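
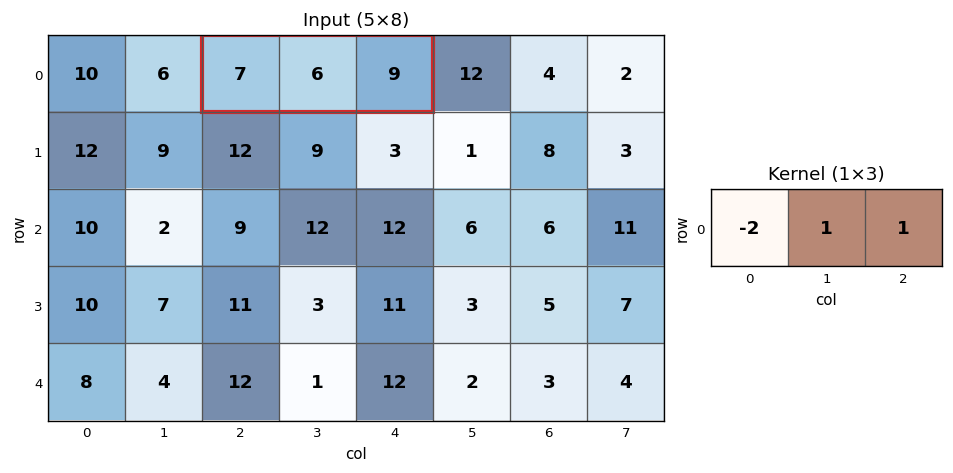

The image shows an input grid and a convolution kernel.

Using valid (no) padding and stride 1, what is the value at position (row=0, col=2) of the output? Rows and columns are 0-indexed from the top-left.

1

The receptive field on the input at this output position is [7 6 9]. Elementwise product with the kernel and sum: 7·-2 + 6·1 + 9·1.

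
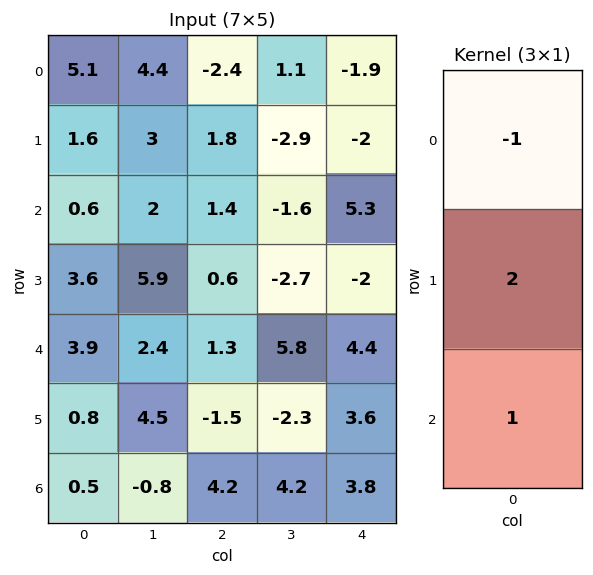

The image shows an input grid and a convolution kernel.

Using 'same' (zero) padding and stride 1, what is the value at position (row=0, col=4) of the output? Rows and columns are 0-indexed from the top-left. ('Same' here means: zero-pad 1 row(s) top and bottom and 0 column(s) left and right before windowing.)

The receptive field on the zero-padded input at this output position is [0 / -1.9 / -2]. Elementwise product with the kernel and sum: 0·-1 + -1.9·2 + -2·1.

-5.8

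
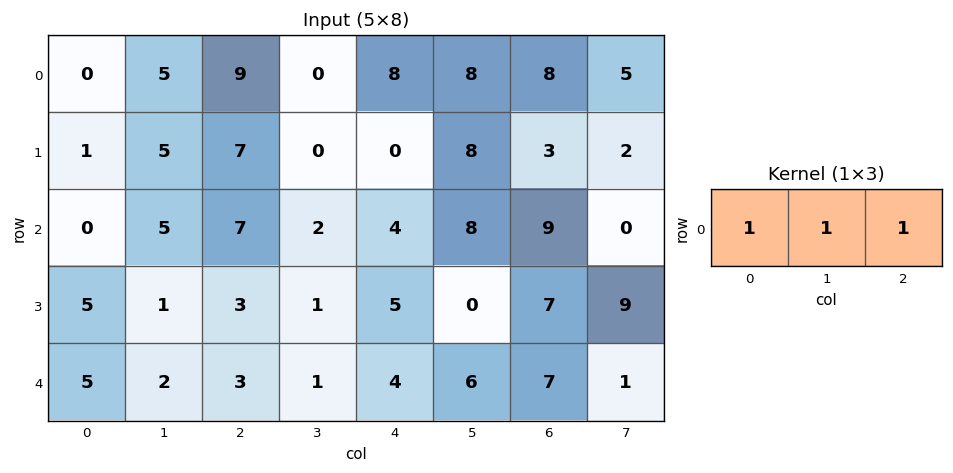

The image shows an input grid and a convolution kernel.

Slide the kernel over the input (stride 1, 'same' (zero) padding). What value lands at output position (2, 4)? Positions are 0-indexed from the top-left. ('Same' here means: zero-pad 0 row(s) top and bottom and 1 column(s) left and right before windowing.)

14

The receptive field on the zero-padded input at this output position is [2 4 8]. Elementwise product with the kernel and sum: 2·1 + 4·1 + 8·1.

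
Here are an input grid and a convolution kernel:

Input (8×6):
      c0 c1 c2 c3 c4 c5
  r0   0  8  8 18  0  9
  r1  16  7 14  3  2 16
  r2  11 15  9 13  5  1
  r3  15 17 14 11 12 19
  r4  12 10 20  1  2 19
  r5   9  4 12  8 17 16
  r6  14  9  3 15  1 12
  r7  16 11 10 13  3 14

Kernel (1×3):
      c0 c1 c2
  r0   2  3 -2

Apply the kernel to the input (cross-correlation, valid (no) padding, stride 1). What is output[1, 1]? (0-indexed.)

50

The receptive field on the input at this output position is [7 14 3]. Elementwise product with the kernel and sum: 7·2 + 14·3 + 3·-2.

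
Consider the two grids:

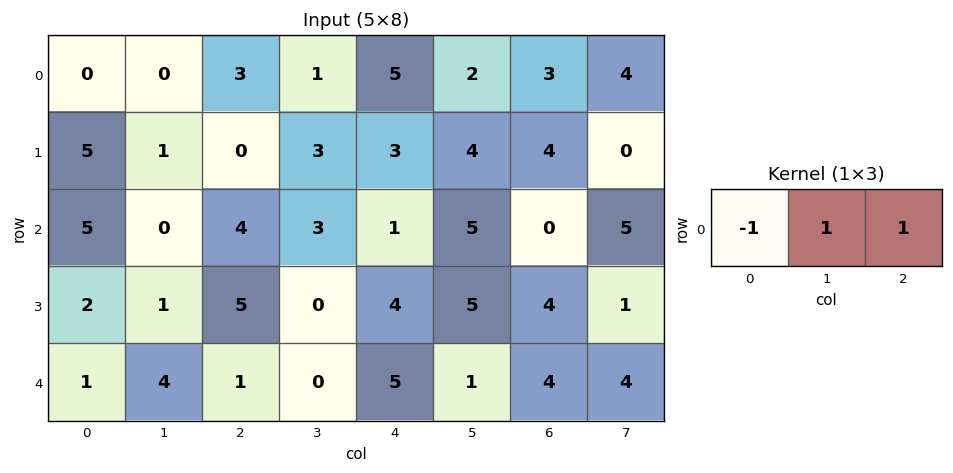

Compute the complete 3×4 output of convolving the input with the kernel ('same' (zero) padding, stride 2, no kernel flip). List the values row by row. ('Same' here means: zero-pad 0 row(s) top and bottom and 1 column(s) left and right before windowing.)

Output[0,0]: The receptive field on the zero-padded input at this output position is [0 0 0]. Elementwise product with the kernel and sum: 0·-1 + 0·1 + 0·1.
Output[0,1]: The receptive field on the zero-padded input at this output position is [0 3 1]. Elementwise product with the kernel and sum: 0·-1 + 3·1 + 1·1.

0 4 6 5
5 7 3 0
5 -3 6 7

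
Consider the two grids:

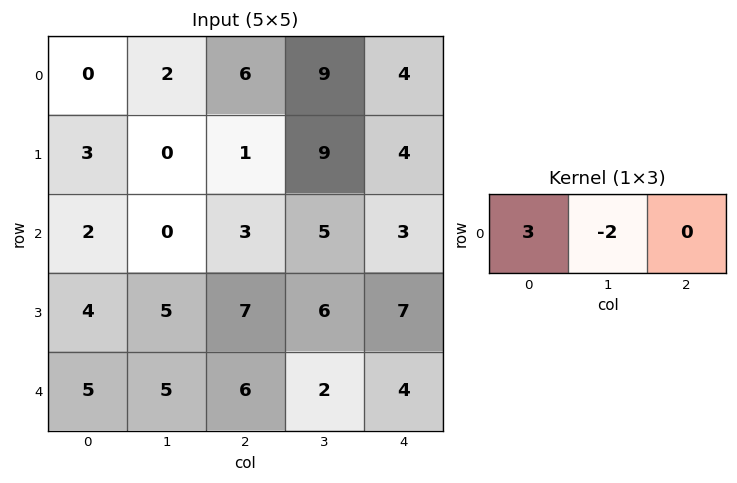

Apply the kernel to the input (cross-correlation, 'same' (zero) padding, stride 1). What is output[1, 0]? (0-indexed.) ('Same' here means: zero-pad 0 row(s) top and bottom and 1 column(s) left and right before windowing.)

-6

The receptive field on the zero-padded input at this output position is [0 3 0]. Elementwise product with the kernel and sum: 0·3 + 3·-2.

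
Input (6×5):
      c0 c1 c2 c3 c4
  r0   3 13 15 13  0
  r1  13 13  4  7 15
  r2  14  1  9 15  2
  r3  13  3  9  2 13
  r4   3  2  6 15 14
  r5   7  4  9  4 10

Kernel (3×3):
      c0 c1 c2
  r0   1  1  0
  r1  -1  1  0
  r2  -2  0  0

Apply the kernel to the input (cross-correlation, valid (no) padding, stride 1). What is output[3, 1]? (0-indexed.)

The receptive field on the input at this output position is [3 9 2 / 2 6 15 / 4 9 4]. Elementwise product with the kernel and sum: 3·1 + 9·1 + 2·-1 + 6·1 + 4·-2.

8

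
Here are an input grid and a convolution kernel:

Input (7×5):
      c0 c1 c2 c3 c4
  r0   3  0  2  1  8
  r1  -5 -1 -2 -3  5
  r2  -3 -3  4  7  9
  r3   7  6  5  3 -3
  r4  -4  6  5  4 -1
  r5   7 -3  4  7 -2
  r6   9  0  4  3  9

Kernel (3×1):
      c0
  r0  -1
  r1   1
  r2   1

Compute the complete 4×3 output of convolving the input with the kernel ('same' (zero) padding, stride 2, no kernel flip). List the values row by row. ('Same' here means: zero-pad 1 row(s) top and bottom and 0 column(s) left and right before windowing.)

-2 0 13
9 11 1
-4 4 0
2 0 11

Output[0,0]: The receptive field on the zero-padded input at this output position is [0 / 3 / -5]. Elementwise product with the kernel and sum: 0·-1 + 3·1 + -5·1.
Output[0,1]: The receptive field on the zero-padded input at this output position is [0 / 2 / -2]. Elementwise product with the kernel and sum: 0·-1 + 2·1 + -2·1.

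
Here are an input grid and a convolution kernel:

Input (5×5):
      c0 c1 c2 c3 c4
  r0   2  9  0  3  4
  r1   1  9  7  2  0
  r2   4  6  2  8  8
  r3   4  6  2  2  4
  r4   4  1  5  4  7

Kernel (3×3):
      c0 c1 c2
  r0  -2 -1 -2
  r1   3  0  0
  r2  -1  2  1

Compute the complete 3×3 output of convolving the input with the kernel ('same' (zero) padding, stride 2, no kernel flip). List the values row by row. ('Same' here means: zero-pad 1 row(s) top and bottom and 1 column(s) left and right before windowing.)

Output[0,0]: The receptive field on the zero-padded input at this output position is [0 0 0 / 0 2 9 / 0 1 9]. Elementwise product with the kernel and sum: 0·-2 + 0·-1 + 0·-2 + 0·3 + 0·-1 + 1·2 + 9·1.
Output[0,1]: The receptive field on the zero-padded input at this output position is [0 0 0 / 9 0 3 / 9 7 2]. Elementwise product with the kernel and sum: 0·-2 + 0·-1 + 0·-2 + 9·3 + 9·-1 + 7·2 + 2·1.

11 34 7
-5 -11 26
-16 -15 4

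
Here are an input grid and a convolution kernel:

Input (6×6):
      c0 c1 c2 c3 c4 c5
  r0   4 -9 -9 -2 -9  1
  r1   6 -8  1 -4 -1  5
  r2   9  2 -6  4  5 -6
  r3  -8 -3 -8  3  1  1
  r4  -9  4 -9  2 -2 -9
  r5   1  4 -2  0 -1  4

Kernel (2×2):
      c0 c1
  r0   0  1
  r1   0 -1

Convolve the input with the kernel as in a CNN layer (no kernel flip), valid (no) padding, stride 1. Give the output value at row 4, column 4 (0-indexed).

The receptive field on the input at this output position is [-2 -9 / -1 4]. Elementwise product with the kernel and sum: -9·1 + 4·-1.

-13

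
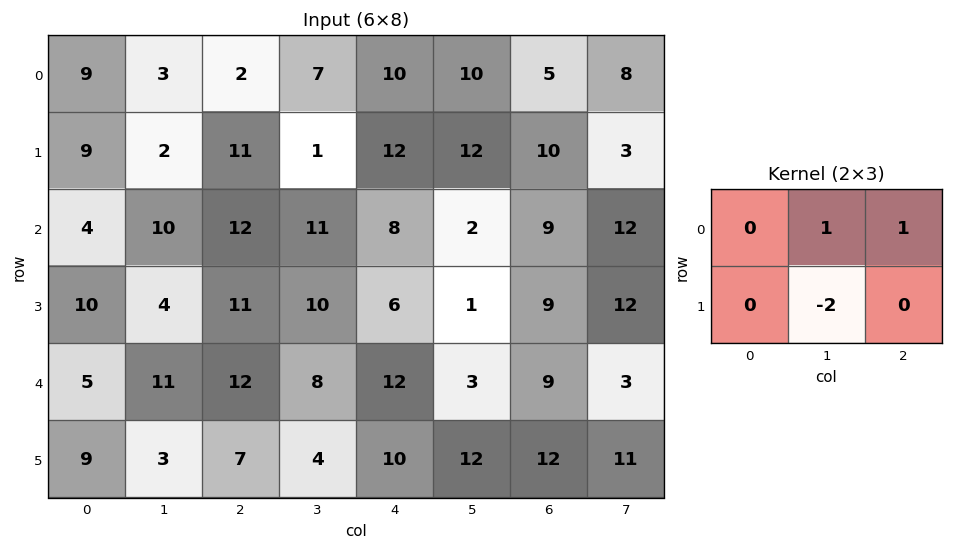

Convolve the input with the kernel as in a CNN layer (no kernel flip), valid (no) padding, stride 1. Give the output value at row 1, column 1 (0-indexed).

The receptive field on the input at this output position is [2 11 1 / 10 12 11]. Elementwise product with the kernel and sum: 11·1 + 1·1 + 12·-2.

-12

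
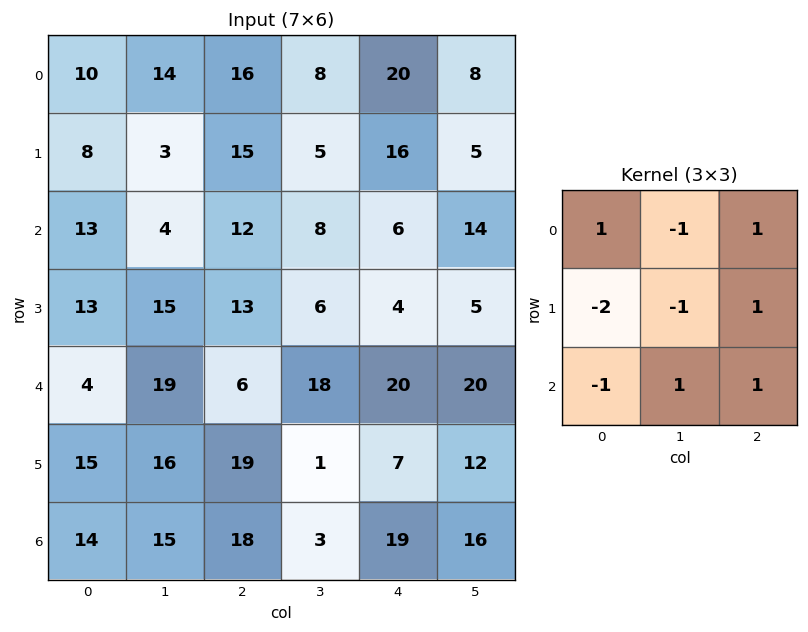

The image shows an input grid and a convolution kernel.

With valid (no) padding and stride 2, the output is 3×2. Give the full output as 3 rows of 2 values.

11 11
14 14
-17 -20

Output[0,0]: The receptive field on the input at this output position is [10 14 16 / 8 3 15 / 13 4 12]. Elementwise product with the kernel and sum: 10·1 + 14·-1 + 16·1 + 8·-2 + 3·-1 + 15·1 + 13·-1 + 4·1 + 12·1.
Output[0,1]: The receptive field on the input at this output position is [16 8 20 / 15 5 16 / 12 8 6]. Elementwise product with the kernel and sum: 16·1 + 8·-1 + 20·1 + 15·-2 + 5·-1 + 16·1 + 12·-1 + 8·1 + 6·1.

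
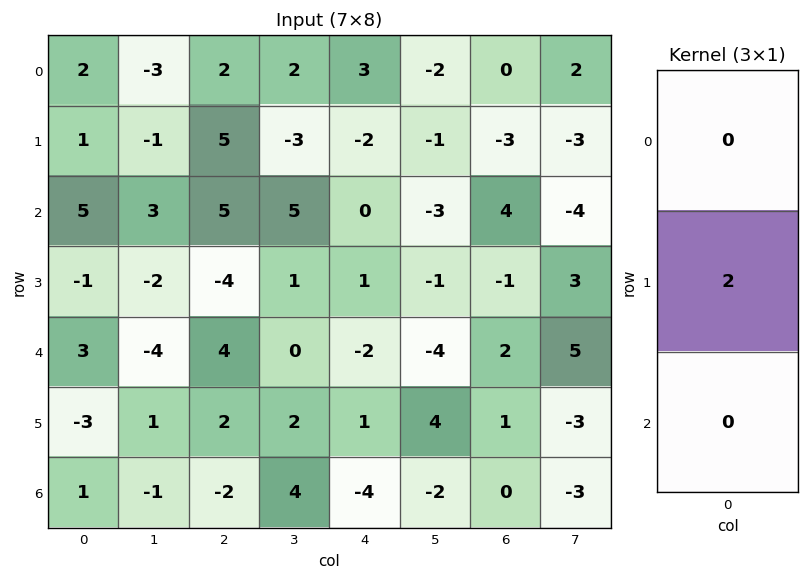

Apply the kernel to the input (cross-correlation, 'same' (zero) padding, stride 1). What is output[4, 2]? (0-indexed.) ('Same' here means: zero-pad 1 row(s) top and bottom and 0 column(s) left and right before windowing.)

The receptive field on the zero-padded input at this output position is [-4 / 4 / 2]. Elementwise product with the kernel and sum: 4·2.

8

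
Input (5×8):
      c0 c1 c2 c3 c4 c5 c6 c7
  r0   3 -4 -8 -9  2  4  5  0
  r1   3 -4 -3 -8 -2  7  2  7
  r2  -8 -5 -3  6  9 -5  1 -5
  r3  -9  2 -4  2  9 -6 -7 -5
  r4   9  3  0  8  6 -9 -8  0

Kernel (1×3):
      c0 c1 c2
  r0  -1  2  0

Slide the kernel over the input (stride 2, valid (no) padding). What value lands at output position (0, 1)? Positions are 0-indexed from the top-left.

-10

The receptive field on the input at this output position is [-8 -9 2]. Elementwise product with the kernel and sum: -8·-1 + -9·2.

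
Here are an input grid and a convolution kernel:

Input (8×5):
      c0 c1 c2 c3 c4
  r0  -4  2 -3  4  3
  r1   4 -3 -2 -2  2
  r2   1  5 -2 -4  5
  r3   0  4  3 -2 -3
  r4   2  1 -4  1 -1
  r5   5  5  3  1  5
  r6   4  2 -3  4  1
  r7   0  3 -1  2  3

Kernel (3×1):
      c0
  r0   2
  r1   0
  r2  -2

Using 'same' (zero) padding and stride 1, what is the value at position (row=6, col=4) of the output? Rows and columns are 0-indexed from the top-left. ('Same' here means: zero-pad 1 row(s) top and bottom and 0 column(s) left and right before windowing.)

The receptive field on the zero-padded input at this output position is [5 / 1 / 3]. Elementwise product with the kernel and sum: 5·2 + 3·-2.

4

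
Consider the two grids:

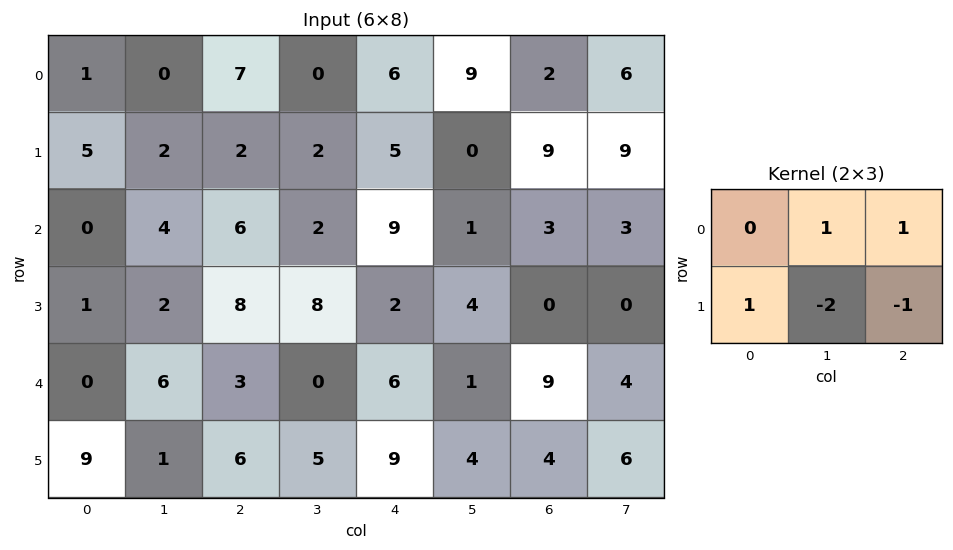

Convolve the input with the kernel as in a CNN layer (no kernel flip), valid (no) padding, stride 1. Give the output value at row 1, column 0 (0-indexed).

The receptive field on the input at this output position is [5 2 2 / 0 4 6]. Elementwise product with the kernel and sum: 2·1 + 2·1 + 0·1 + 4·-2 + 6·-1.

-10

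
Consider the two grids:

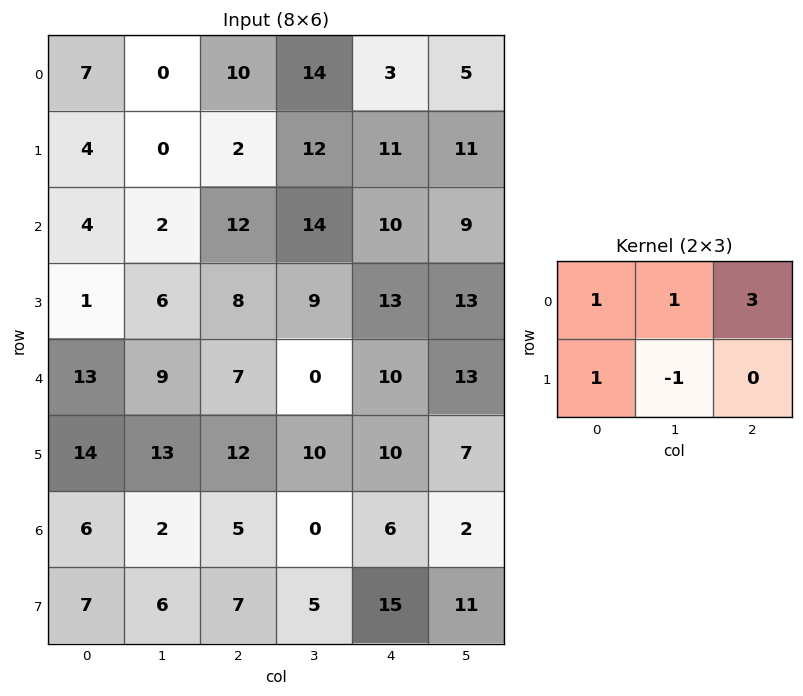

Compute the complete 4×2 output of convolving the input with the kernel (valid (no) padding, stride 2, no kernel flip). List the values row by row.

Output[0,0]: The receptive field on the input at this output position is [7 0 10 / 4 0 2]. Elementwise product with the kernel and sum: 7·1 + 0·1 + 10·3 + 4·1 + 0·-1.

41 23
37 55
44 39
24 25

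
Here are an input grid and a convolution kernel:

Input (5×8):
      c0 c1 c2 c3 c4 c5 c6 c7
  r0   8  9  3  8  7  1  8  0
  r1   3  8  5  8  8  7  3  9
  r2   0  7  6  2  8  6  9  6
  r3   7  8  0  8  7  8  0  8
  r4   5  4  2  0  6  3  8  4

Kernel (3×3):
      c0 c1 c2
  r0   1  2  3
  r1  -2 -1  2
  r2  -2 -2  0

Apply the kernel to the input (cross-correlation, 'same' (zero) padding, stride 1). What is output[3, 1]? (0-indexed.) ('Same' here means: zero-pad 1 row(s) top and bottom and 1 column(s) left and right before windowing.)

-8

The receptive field on the zero-padded input at this output position is [0 7 6 / 7 8 0 / 5 4 2]. Elementwise product with the kernel and sum: 0·1 + 7·2 + 6·3 + 7·-2 + 8·-1 + 0·2 + 5·-2 + 4·-2.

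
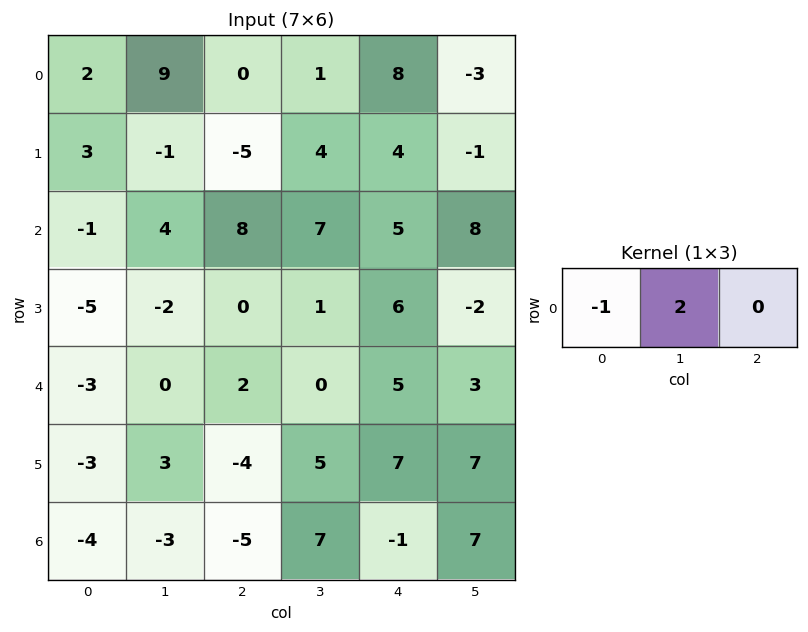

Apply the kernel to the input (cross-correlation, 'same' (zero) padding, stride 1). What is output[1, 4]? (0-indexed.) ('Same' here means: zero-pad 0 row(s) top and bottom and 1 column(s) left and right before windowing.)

The receptive field on the zero-padded input at this output position is [4 4 -1]. Elementwise product with the kernel and sum: 4·-1 + 4·2.

4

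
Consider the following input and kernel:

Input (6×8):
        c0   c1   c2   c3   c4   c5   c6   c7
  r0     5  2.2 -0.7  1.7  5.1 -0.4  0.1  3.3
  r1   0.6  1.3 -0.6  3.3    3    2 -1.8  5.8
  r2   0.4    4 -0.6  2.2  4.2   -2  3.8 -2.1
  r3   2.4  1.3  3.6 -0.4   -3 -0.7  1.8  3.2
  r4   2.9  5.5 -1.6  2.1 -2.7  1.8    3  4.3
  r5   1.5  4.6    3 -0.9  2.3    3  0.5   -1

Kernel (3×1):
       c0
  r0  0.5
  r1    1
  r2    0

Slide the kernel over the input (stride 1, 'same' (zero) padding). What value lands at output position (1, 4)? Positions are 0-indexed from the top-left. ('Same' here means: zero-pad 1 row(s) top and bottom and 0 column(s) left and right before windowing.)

5.55

The receptive field on the zero-padded input at this output position is [5.1 / 3 / 4.2]. Elementwise product with the kernel and sum: 5.1·0.5 + 3·1.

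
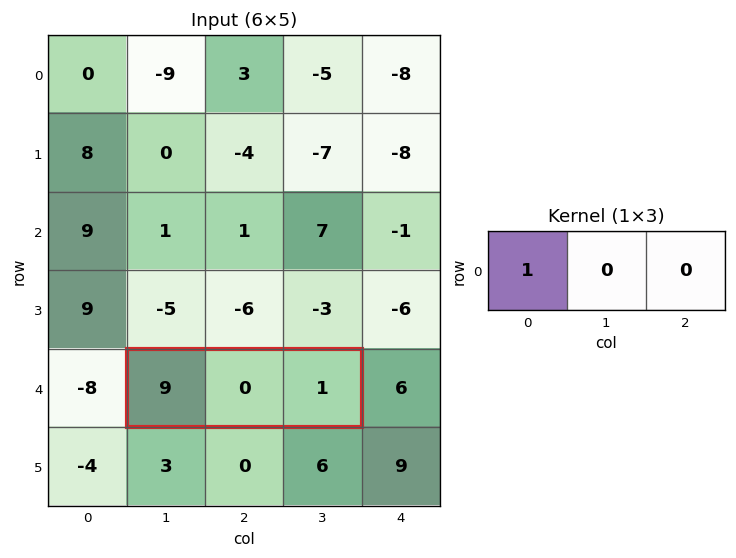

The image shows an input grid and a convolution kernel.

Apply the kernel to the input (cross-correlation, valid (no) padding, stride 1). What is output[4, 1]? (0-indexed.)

The receptive field on the input at this output position is [9 0 1]. Elementwise product with the kernel and sum: 9·1.

9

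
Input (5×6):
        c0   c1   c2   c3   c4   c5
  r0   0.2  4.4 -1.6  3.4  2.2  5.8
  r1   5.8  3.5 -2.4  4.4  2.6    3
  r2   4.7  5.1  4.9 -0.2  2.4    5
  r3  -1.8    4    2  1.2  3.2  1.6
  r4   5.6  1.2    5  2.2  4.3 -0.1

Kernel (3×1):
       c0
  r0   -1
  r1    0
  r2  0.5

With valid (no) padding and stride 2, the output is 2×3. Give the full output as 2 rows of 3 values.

2.15 4.05 -1
-1.9 -2.4 -0.25

Output[0,0]: The receptive field on the input at this output position is [0.2 / 5.8 / 4.7]. Elementwise product with the kernel and sum: 0.2·-1 + 4.7·0.5.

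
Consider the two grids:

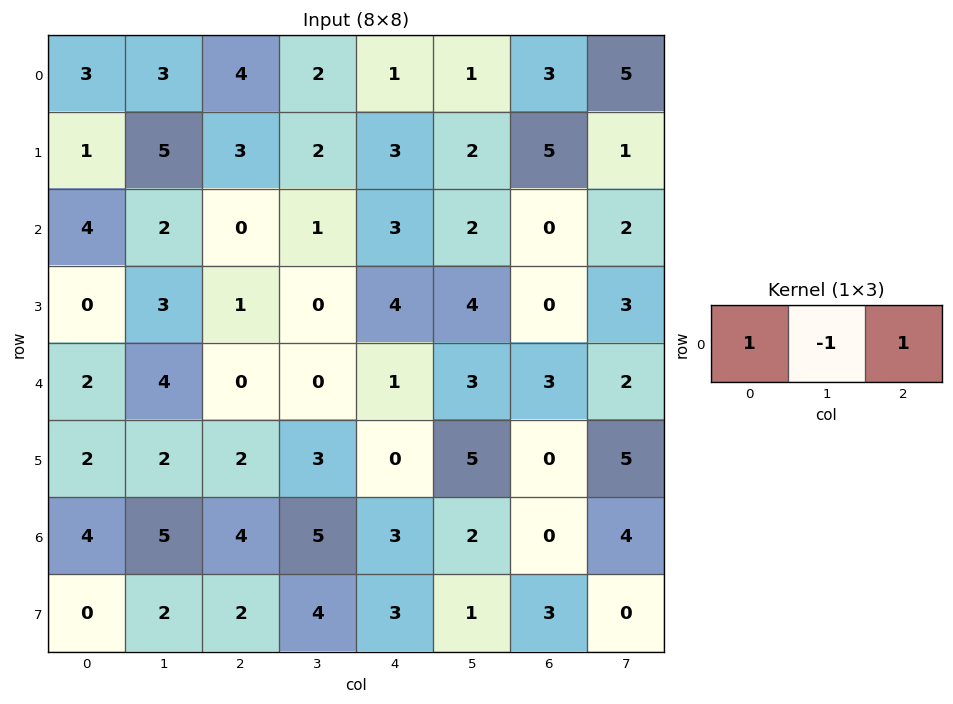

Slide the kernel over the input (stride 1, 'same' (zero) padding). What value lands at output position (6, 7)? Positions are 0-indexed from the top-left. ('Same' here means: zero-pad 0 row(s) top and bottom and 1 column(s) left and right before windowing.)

The receptive field on the zero-padded input at this output position is [0 4 0]. Elementwise product with the kernel and sum: 0·1 + 4·-1 + 0·1.

-4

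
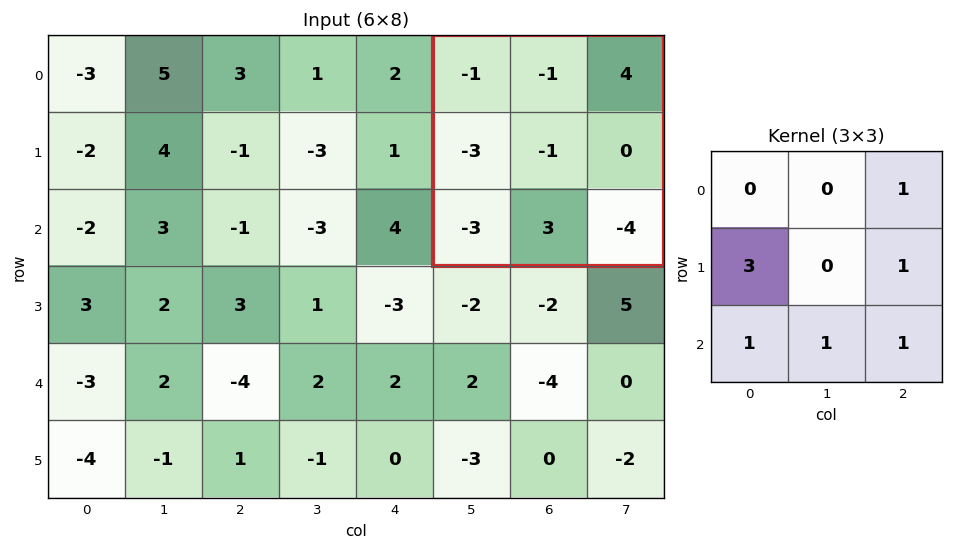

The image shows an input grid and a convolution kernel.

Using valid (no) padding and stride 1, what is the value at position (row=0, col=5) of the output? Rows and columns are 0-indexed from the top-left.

-9

The receptive field on the input at this output position is [-1 -1 4 / -3 -1 0 / -3 3 -4]. Elementwise product with the kernel and sum: 4·1 + -3·3 + 0·1 + -3·1 + 3·1 + -4·1.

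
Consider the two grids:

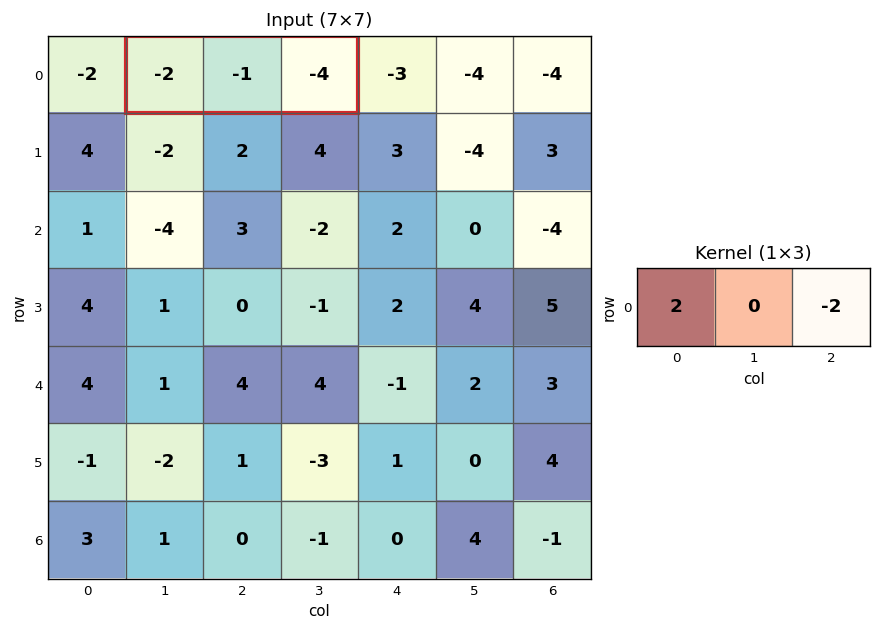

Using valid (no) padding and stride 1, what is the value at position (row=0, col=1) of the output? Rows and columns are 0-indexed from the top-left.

The receptive field on the input at this output position is [-2 -1 -4]. Elementwise product with the kernel and sum: -2·2 + -4·-2.

4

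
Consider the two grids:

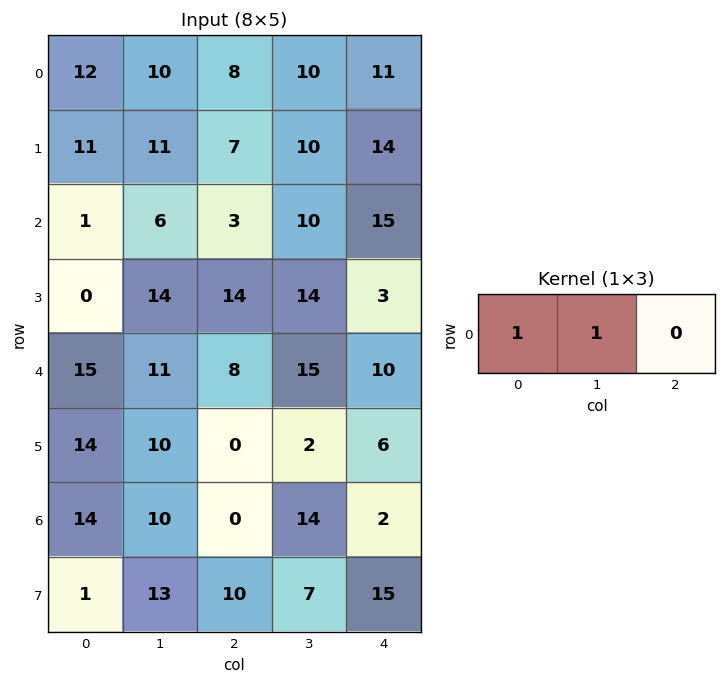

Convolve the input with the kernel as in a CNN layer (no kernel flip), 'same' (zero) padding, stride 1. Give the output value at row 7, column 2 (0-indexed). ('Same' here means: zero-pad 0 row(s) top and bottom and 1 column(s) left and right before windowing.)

23

The receptive field on the zero-padded input at this output position is [13 10 7]. Elementwise product with the kernel and sum: 13·1 + 10·1.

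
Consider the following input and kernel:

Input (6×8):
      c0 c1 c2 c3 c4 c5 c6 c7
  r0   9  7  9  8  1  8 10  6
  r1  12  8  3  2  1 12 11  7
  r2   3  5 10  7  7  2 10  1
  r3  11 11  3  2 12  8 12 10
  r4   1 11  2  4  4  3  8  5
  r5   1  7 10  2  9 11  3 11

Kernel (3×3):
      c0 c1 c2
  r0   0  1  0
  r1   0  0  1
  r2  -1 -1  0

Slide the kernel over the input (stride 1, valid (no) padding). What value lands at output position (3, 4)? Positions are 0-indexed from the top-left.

The receptive field on the input at this output position is [12 8 12 / 4 3 8 / 9 11 3]. Elementwise product with the kernel and sum: 8·1 + 8·1 + 9·-1 + 11·-1.

-4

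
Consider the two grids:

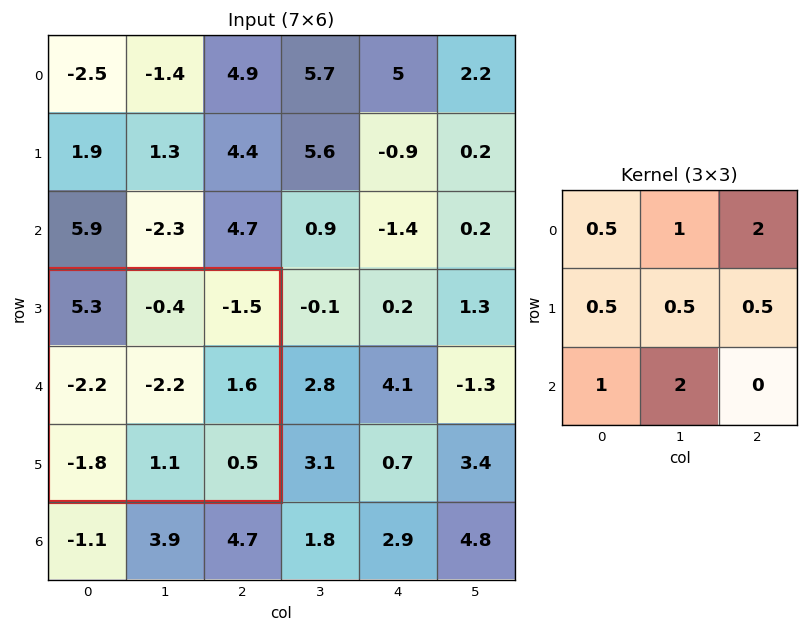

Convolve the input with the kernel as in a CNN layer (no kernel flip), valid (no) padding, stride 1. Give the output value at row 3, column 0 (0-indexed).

-1.75

The receptive field on the input at this output position is [5.3 -0.4 -1.5 / -2.2 -2.2 1.6 / -1.8 1.1 0.5]. Elementwise product with the kernel and sum: 5.3·0.5 + -0.4·1 + -1.5·2 + -2.2·0.5 + -2.2·0.5 + 1.6·0.5 + -1.8·1 + 1.1·2.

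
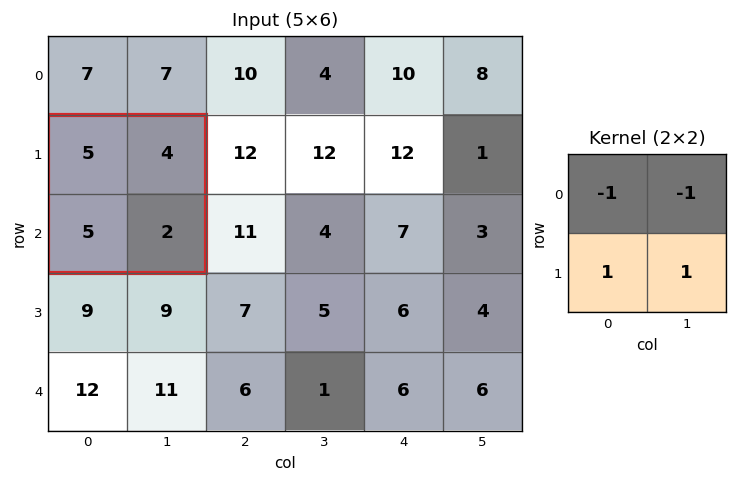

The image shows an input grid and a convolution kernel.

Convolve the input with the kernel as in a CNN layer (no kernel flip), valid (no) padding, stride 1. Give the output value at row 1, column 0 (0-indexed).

-2

The receptive field on the input at this output position is [5 4 / 5 2]. Elementwise product with the kernel and sum: 5·-1 + 4·-1 + 5·1 + 2·1.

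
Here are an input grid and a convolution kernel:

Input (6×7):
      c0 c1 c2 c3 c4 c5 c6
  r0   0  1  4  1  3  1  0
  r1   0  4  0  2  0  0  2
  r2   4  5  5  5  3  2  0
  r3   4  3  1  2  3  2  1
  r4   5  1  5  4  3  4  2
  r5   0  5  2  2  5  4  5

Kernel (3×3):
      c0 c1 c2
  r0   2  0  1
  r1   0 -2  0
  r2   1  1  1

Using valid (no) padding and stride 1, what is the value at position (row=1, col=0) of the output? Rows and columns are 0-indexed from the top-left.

The receptive field on the input at this output position is [0 4 0 / 4 5 5 / 4 3 1]. Elementwise product with the kernel and sum: 0·2 + 0·1 + 5·-2 + 4·1 + 3·1 + 1·1.

-2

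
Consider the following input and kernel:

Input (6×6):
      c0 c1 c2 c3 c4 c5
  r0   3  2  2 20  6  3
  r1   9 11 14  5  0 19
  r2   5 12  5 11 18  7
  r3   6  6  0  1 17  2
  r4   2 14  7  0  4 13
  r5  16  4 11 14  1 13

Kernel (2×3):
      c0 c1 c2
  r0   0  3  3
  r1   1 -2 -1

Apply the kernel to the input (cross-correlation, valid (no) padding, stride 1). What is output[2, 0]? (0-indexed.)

The receptive field on the input at this output position is [5 12 5 / 6 6 0]. Elementwise product with the kernel and sum: 12·3 + 5·3 + 6·1 + 6·-2 + 0·-1.

45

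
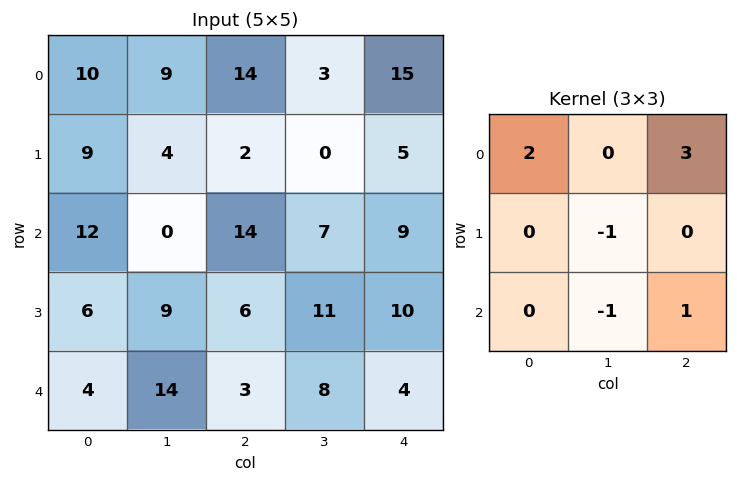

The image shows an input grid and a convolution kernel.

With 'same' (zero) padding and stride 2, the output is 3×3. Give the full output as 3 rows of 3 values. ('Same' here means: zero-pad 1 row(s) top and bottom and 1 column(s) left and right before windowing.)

-15 -16 -20
3 -1 -19
23 48 18

Output[0,0]: The receptive field on the zero-padded input at this output position is [0 0 0 / 0 10 9 / 0 9 4]. Elementwise product with the kernel and sum: 0·2 + 0·3 + 10·-1 + 9·-1 + 4·1.
Output[0,1]: The receptive field on the zero-padded input at this output position is [0 0 0 / 9 14 3 / 4 2 0]. Elementwise product with the kernel and sum: 0·2 + 0·3 + 14·-1 + 2·-1 + 0·1.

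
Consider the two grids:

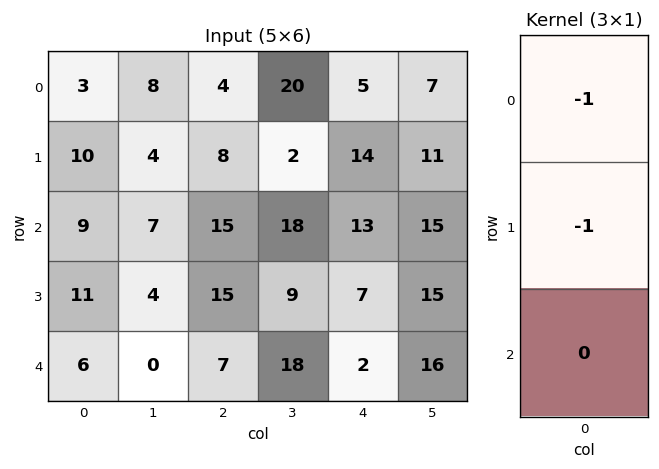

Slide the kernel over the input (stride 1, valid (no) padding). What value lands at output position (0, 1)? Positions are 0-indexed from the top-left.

-12

The receptive field on the input at this output position is [8 / 4 / 7]. Elementwise product with the kernel and sum: 8·-1 + 4·-1.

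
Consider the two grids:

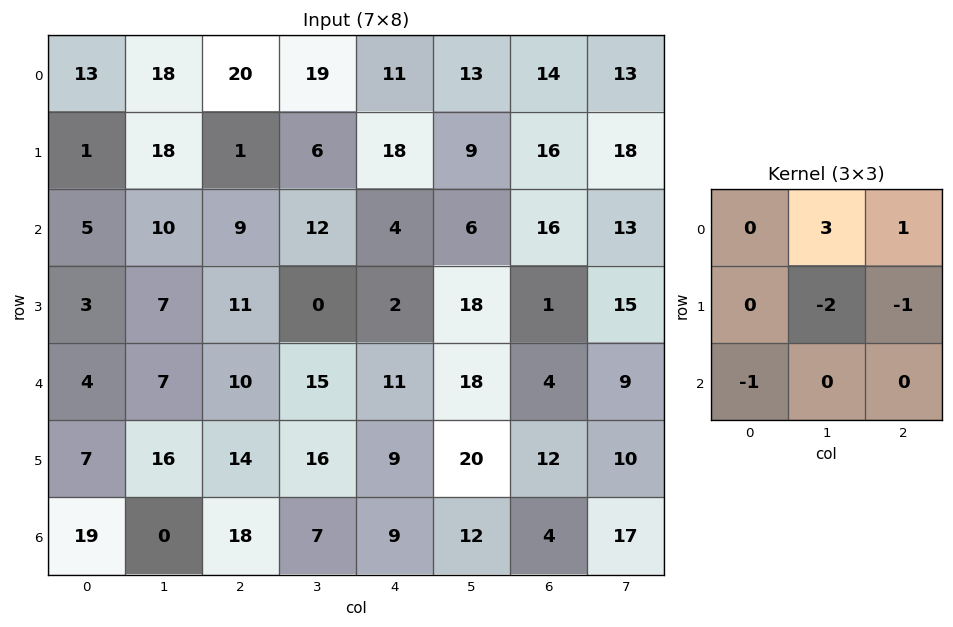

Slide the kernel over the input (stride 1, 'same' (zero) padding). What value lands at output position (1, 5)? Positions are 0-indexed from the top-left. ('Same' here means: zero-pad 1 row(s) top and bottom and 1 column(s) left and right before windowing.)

15

The receptive field on the zero-padded input at this output position is [11 13 14 / 18 9 16 / 4 6 16]. Elementwise product with the kernel and sum: 13·3 + 14·1 + 9·-2 + 16·-1 + 4·-1.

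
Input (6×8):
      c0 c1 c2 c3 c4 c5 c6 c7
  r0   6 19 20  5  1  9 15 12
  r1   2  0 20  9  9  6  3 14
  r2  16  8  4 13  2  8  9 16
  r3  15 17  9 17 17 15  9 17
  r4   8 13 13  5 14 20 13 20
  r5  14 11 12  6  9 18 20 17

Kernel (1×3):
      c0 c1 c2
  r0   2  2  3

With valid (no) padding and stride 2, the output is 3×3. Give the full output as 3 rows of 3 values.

110 53 65
60 40 47
81 78 107

Output[0,0]: The receptive field on the input at this output position is [6 19 20]. Elementwise product with the kernel and sum: 6·2 + 19·2 + 20·3.
Output[0,1]: The receptive field on the input at this output position is [20 5 1]. Elementwise product with the kernel and sum: 20·2 + 5·2 + 1·3.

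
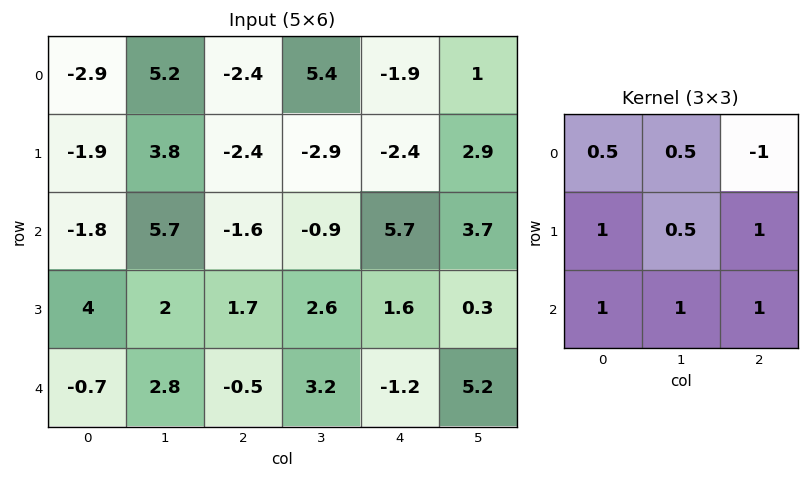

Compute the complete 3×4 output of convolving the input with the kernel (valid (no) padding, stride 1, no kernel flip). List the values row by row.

3.45 -1.1 0.35 8.05
10.5 13.9 9.3 4.6
11.85 13.9 -0.85 9.6

Output[0,0]: The receptive field on the input at this output position is [-2.9 5.2 -2.4 / -1.9 3.8 -2.4 / -1.8 5.7 -1.6]. Elementwise product with the kernel and sum: -2.9·0.5 + 5.2·0.5 + -2.4·-1 + -1.9·1 + 3.8·0.5 + -2.4·1 + -1.8·1 + 5.7·1 + -1.6·1.
Output[0,1]: The receptive field on the input at this output position is [5.2 -2.4 5.4 / 3.8 -2.4 -2.9 / 5.7 -1.6 -0.9]. Elementwise product with the kernel and sum: 5.2·0.5 + -2.4·0.5 + 5.4·-1 + 3.8·1 + -2.4·0.5 + -2.9·1 + 5.7·1 + -1.6·1 + -0.9·1.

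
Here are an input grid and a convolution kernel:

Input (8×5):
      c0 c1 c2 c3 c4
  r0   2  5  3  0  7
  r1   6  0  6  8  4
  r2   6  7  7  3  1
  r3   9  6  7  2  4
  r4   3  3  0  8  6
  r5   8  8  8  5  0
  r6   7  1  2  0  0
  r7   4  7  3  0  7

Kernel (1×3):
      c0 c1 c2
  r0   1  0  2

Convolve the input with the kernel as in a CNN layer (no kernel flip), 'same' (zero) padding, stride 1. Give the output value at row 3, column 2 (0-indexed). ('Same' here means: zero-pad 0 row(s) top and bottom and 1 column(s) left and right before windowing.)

The receptive field on the zero-padded input at this output position is [6 7 2]. Elementwise product with the kernel and sum: 6·1 + 2·2.

10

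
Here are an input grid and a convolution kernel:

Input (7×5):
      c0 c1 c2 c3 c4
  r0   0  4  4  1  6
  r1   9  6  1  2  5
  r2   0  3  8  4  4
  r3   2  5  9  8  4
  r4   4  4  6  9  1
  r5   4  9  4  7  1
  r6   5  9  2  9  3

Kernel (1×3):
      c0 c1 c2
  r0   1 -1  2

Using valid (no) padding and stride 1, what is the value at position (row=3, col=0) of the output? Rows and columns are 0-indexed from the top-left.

15

The receptive field on the input at this output position is [2 5 9]. Elementwise product with the kernel and sum: 2·1 + 5·-1 + 9·2.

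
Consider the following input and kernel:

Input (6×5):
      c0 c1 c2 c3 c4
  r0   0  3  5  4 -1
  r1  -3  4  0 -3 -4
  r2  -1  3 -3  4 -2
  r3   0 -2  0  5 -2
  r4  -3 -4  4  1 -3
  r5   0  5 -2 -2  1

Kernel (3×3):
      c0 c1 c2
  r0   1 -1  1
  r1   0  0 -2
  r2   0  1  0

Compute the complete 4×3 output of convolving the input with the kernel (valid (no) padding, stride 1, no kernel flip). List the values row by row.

Output[0,0]: The receptive field on the input at this output position is [0 3 5 / -3 4 0 / -1 3 -3]. Elementwise product with the kernel and sum: 0·1 + 3·-1 + 5·1 + 0·-2 + 3·1.

5 5 12
-3 -7 8
-11 4 -4
-1 -1 -3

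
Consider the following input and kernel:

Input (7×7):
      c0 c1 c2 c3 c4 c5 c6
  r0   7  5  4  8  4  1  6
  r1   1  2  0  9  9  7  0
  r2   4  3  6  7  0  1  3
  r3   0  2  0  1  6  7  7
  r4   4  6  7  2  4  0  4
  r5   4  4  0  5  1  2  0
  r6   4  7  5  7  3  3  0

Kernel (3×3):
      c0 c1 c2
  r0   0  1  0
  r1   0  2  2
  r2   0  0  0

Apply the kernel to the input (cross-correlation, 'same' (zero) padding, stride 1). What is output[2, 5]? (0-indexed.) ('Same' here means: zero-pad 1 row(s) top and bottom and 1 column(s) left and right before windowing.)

The receptive field on the zero-padded input at this output position is [9 7 0 / 0 1 3 / 6 7 7]. Elementwise product with the kernel and sum: 7·1 + 1·2 + 3·2.

15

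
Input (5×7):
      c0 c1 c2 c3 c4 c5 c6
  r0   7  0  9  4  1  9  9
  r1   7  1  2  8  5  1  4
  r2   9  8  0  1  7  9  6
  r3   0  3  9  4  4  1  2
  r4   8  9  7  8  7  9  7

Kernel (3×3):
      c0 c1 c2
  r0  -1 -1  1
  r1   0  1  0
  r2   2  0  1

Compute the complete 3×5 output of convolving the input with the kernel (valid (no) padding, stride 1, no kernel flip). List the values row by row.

Output[0,0]: The receptive field on the input at this output position is [7 0 9 / 7 1 2 / 9 8 0]. Elementwise product with the kernel and sum: 7·-1 + 0·-1 + 9·1 + 1·1 + 9·2 + 0·1.

21 14 3 20 20
11 15 18 4 17
9 28 31 30 12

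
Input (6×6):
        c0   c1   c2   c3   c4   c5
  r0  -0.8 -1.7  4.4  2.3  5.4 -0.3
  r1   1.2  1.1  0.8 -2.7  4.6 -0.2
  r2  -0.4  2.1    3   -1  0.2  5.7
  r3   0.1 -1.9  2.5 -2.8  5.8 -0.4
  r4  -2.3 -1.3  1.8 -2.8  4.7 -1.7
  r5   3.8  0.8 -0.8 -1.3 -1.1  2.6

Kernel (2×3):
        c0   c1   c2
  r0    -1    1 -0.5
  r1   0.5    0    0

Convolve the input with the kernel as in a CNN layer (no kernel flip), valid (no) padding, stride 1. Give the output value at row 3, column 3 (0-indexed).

The receptive field on the input at this output position is [-2.8 5.8 -0.4 / -2.8 4.7 -1.7]. Elementwise product with the kernel and sum: -2.8·-1 + 5.8·1 + -0.4·-0.5 + -2.8·0.5.

7.4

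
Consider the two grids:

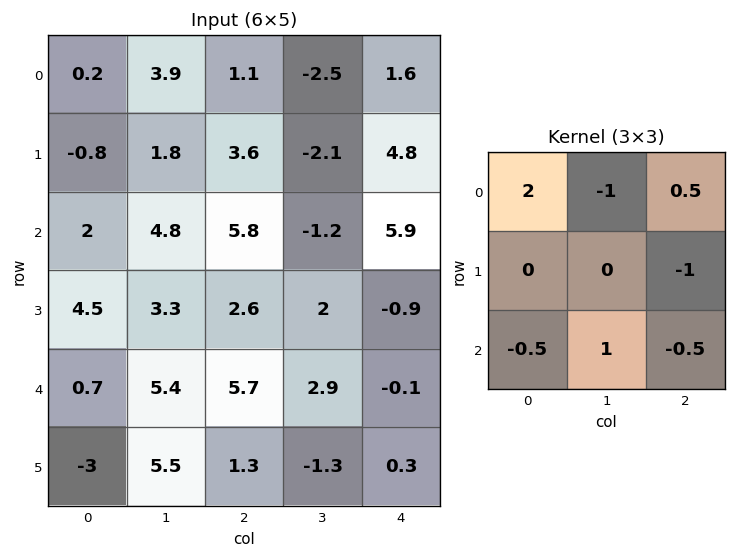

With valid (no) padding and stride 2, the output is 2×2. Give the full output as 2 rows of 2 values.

Output[0,0]: The receptive field on the input at this output position is [0.2 3.9 1.1 / -0.8 1.8 3.6 / 2 4.8 5.8]. Elementwise product with the kernel and sum: 0.2·2 + 3.9·-1 + 1.1·0.5 + 3.6·-1 + 2·-0.5 + 4.8·1 + 5.8·-0.5.
Output[0,1]: The receptive field on the input at this output position is [1.1 -2.5 1.6 / 3.6 -2.1 4.8 / 5.8 -1.2 5.9]. Elementwise product with the kernel and sum: 1.1·2 + -2.5·-1 + 1.6·0.5 + 4.8·-1 + 5.8·-0.5 + -1.2·1 + 5.9·-0.5.

-5.65 -6.35
1.7 16.75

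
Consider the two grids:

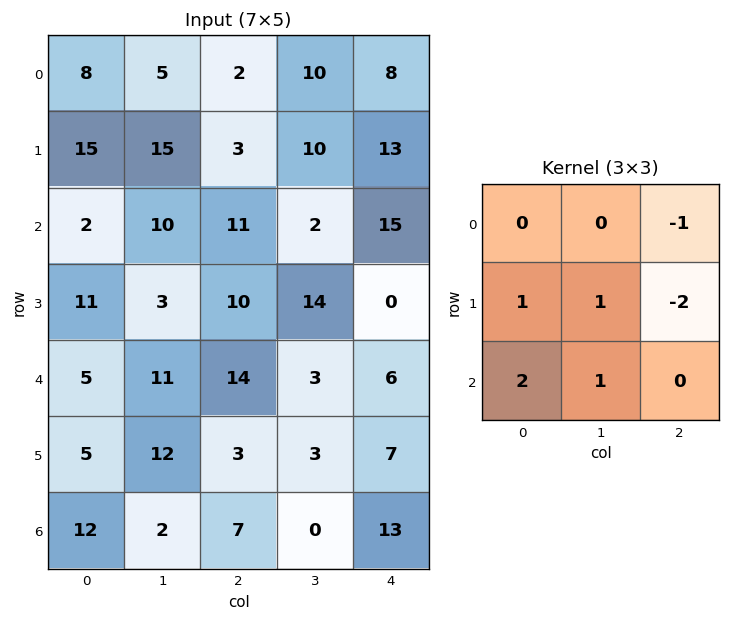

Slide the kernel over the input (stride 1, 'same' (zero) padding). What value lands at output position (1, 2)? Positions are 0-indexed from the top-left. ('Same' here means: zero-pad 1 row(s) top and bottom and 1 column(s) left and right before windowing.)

19

The receptive field on the zero-padded input at this output position is [5 2 10 / 15 3 10 / 10 11 2]. Elementwise product with the kernel and sum: 10·-1 + 15·1 + 3·1 + 10·-2 + 10·2 + 11·1.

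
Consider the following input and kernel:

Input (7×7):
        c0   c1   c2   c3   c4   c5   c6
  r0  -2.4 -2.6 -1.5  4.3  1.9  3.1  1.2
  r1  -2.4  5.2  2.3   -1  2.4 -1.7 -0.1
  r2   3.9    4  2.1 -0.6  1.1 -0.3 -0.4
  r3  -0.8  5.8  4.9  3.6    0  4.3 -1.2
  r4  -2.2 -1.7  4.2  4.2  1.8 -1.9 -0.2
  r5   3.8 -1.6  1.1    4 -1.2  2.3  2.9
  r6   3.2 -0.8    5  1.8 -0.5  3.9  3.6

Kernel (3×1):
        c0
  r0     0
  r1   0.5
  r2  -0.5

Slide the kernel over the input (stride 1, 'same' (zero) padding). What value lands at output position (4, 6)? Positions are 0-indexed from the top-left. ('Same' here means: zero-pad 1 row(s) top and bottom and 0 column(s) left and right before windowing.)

The receptive field on the zero-padded input at this output position is [-1.2 / -0.2 / 2.9]. Elementwise product with the kernel and sum: -0.2·0.5 + 2.9·-0.5.

-1.55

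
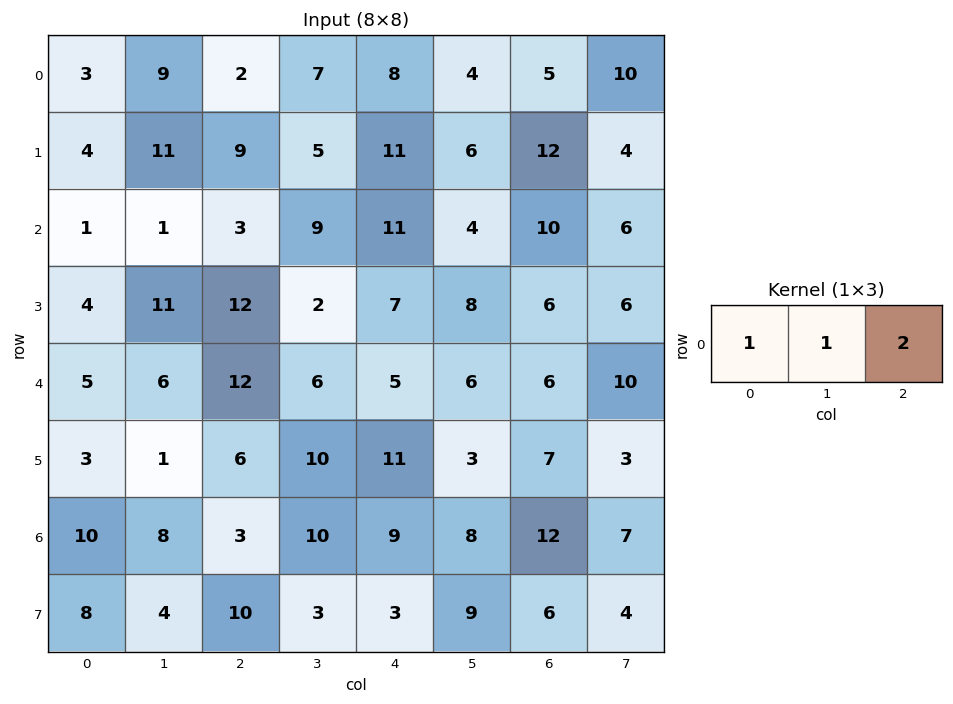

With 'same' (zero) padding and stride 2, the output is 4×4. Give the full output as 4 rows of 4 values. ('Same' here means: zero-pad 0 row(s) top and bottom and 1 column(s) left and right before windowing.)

21 25 23 29
3 22 28 26
17 30 23 32
26 31 35 34

Output[0,0]: The receptive field on the zero-padded input at this output position is [0 3 9]. Elementwise product with the kernel and sum: 0·1 + 3·1 + 9·2.
Output[0,1]: The receptive field on the zero-padded input at this output position is [9 2 7]. Elementwise product with the kernel and sum: 9·1 + 2·1 + 7·2.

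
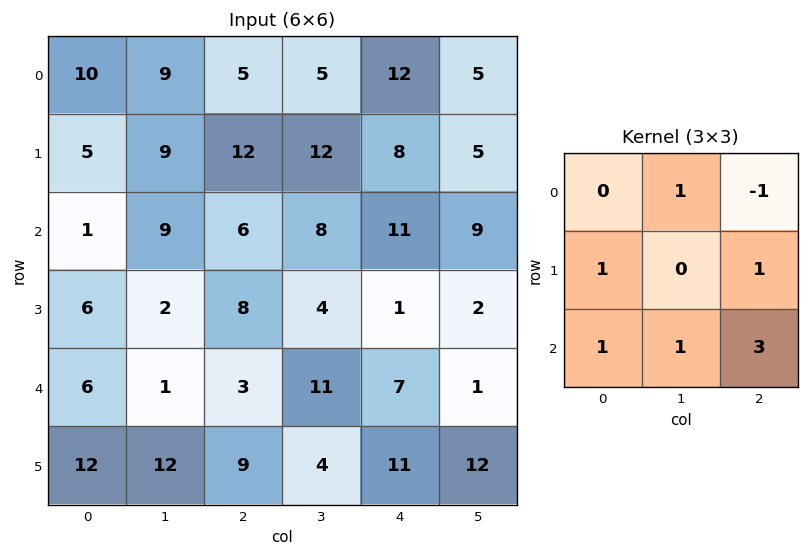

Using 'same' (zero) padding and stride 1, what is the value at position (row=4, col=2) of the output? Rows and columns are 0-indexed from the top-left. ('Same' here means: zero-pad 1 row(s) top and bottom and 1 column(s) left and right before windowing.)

49

The receptive field on the zero-padded input at this output position is [2 8 4 / 1 3 11 / 12 9 4]. Elementwise product with the kernel and sum: 8·1 + 4·-1 + 1·1 + 11·1 + 12·1 + 9·1 + 4·3.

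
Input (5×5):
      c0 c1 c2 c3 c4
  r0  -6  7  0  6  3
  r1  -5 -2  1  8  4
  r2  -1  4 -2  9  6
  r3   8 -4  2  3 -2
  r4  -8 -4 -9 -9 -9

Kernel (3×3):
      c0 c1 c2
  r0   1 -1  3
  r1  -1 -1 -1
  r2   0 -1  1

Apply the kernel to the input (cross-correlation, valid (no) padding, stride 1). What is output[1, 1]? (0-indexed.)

The receptive field on the input at this output position is [-2 1 8 / 4 -2 9 / -4 2 3]. Elementwise product with the kernel and sum: -2·1 + 1·-1 + 8·3 + 4·-1 + -2·-1 + 9·-1 + 2·-1 + 3·1.

11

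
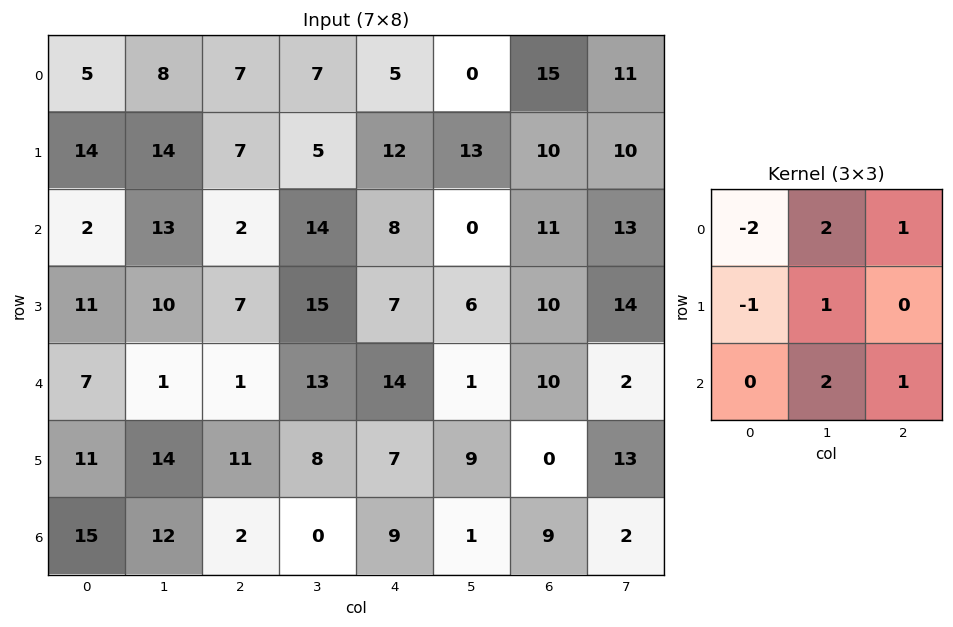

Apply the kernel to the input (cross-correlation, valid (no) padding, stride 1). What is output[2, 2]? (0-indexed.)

The receptive field on the input at this output position is [2 14 8 / 7 15 7 / 1 13 14]. Elementwise product with the kernel and sum: 2·-2 + 14·2 + 8·1 + 7·-1 + 15·1 + 13·2 + 14·1.

80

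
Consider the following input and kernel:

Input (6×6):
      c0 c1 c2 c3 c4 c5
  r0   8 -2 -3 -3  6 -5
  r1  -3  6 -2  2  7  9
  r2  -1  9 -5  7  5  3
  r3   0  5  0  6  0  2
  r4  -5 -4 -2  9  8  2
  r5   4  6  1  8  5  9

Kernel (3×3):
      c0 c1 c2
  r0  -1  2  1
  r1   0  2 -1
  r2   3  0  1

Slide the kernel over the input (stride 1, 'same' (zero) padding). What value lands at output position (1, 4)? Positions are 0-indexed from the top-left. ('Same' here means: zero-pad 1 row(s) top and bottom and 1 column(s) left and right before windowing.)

The receptive field on the zero-padded input at this output position is [-3 6 -5 / 2 7 9 / 7 5 3]. Elementwise product with the kernel and sum: -3·-1 + 6·2 + -5·1 + 7·2 + 9·-1 + 7·3 + 3·1.

39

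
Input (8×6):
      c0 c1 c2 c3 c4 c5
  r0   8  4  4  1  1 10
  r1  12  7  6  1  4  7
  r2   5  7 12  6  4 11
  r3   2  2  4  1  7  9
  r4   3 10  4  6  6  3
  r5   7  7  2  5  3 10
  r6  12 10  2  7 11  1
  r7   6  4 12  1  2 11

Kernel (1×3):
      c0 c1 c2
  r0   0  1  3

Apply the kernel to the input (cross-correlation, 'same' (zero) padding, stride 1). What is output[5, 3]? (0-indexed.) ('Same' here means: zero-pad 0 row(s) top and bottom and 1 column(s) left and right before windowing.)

14

The receptive field on the zero-padded input at this output position is [2 5 3]. Elementwise product with the kernel and sum: 5·1 + 3·3.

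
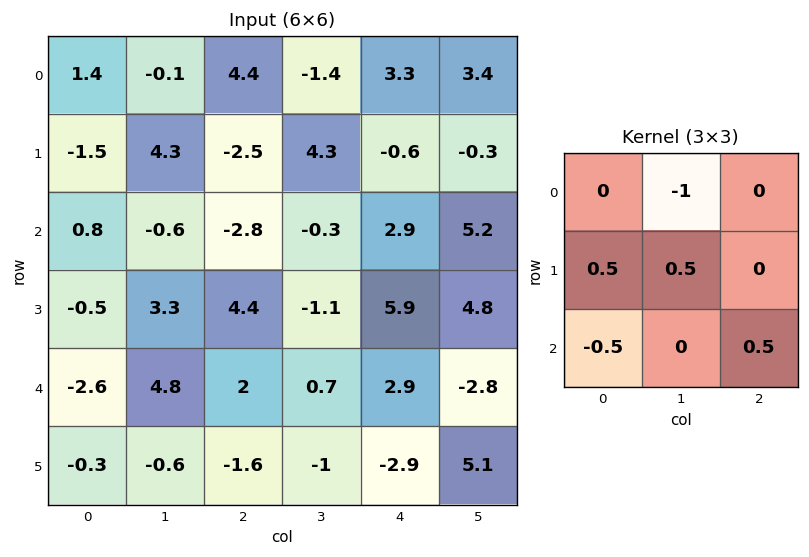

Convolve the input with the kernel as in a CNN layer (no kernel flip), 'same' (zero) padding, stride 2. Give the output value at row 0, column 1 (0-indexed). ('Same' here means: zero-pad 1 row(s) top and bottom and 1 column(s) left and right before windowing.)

The receptive field on the zero-padded input at this output position is [0 0 0 / -0.1 4.4 -1.4 / 4.3 -2.5 4.3]. Elementwise product with the kernel and sum: 0·-1 + -0.1·0.5 + 4.4·0.5 + 4.3·-0.5 + 4.3·0.5.

2.15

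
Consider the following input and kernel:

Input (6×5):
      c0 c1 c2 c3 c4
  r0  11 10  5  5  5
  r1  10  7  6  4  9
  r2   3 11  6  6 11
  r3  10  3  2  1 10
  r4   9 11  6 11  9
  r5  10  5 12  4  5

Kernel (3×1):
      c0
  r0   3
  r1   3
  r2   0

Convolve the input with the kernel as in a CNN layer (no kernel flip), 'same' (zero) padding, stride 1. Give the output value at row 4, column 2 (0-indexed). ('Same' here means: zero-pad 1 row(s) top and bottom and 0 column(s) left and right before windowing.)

The receptive field on the zero-padded input at this output position is [2 / 6 / 12]. Elementwise product with the kernel and sum: 2·3 + 6·3.

24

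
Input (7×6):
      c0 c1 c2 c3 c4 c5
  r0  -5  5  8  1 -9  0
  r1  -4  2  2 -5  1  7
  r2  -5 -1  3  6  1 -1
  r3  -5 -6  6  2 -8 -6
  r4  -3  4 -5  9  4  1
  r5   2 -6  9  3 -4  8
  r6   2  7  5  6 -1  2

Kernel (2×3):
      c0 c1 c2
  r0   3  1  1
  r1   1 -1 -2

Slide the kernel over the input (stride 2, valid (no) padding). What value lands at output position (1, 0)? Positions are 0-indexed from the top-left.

-24

The receptive field on the input at this output position is [-5 -1 3 / -5 -6 6]. Elementwise product with the kernel and sum: -5·3 + -1·1 + 3·1 + -5·1 + -6·-1 + 6·-2.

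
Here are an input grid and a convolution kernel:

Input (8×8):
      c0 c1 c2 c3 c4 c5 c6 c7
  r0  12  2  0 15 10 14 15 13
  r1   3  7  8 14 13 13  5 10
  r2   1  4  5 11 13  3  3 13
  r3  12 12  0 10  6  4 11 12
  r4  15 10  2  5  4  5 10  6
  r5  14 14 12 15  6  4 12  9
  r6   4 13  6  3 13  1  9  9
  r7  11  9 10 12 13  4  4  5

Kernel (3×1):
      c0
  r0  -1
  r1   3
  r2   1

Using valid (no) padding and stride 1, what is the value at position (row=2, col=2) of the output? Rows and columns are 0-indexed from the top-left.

The receptive field on the input at this output position is [5 / 0 / 2]. Elementwise product with the kernel and sum: 5·-1 + 0·3 + 2·1.

-3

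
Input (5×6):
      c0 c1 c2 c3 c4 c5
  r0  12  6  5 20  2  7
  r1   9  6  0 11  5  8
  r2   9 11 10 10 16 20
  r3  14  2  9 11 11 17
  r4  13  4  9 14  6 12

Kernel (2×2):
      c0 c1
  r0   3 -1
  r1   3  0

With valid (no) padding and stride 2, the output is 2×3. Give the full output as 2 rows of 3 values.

Output[0,0]: The receptive field on the input at this output position is [12 6 / 9 6]. Elementwise product with the kernel and sum: 12·3 + 6·-1 + 9·3.

57 -5 14
58 47 61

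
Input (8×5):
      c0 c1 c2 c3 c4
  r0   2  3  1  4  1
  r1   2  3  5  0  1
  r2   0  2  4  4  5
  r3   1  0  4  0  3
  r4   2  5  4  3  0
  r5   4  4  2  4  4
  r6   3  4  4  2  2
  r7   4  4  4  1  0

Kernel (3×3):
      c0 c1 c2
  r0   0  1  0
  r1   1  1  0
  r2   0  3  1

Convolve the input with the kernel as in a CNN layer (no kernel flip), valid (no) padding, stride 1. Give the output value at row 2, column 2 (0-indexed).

17

The receptive field on the input at this output position is [4 4 5 / 4 0 3 / 4 3 0]. Elementwise product with the kernel and sum: 4·1 + 4·1 + 0·1 + 3·3 + 0·1.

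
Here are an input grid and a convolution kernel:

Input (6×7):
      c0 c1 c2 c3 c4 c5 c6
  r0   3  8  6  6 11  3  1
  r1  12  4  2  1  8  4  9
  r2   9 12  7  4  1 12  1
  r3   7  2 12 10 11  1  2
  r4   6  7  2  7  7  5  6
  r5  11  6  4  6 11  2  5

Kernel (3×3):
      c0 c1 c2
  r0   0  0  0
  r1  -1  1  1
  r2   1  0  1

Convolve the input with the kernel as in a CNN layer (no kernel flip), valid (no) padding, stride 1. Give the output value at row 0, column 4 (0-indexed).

7

The receptive field on the input at this output position is [11 3 1 / 8 4 9 / 1 12 1]. Elementwise product with the kernel and sum: 8·-1 + 4·1 + 9·1 + 1·1 + 1·1.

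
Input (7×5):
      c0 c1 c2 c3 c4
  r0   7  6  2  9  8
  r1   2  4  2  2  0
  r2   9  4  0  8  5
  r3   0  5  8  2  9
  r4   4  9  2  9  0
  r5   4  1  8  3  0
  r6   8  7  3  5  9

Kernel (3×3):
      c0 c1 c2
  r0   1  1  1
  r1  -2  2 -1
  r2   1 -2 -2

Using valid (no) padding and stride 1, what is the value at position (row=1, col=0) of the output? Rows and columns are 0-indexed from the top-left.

The receptive field on the input at this output position is [2 4 2 / 9 4 0 / 0 5 8]. Elementwise product with the kernel and sum: 2·1 + 4·1 + 2·1 + 9·-2 + 4·2 + 0·-1 + 0·1 + 5·-2 + 8·-2.

-28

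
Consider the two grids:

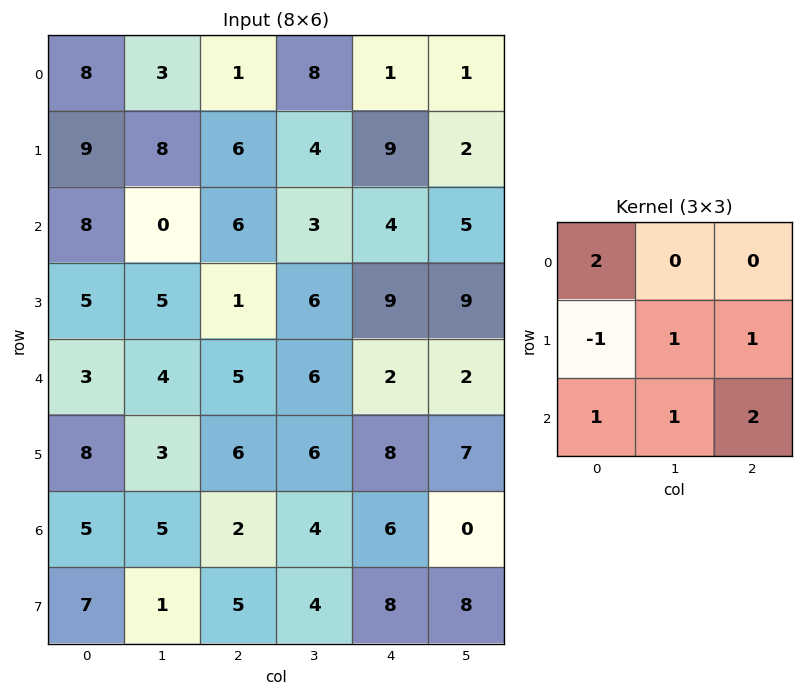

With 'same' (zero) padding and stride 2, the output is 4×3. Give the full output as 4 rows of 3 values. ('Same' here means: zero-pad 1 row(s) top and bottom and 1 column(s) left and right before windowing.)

Output[0,0]: The receptive field on the zero-padded input at this output position is [0 0 0 / 0 8 3 / 0 9 8]. Elementwise product with the kernel and sum: 0·2 + 0·-1 + 8·1 + 3·1 + 0·1 + 9·1 + 8·2.
Output[0,1]: The receptive field on the zero-padded input at this output position is [0 0 0 / 3 1 8 / 8 6 4]. Elementwise product with the kernel and sum: 0·2 + 3·-1 + 1·1 + 8·1 + 8·1 + 6·1 + 4·2.

36 28 11
23 43 47
21 38 38
19 21 42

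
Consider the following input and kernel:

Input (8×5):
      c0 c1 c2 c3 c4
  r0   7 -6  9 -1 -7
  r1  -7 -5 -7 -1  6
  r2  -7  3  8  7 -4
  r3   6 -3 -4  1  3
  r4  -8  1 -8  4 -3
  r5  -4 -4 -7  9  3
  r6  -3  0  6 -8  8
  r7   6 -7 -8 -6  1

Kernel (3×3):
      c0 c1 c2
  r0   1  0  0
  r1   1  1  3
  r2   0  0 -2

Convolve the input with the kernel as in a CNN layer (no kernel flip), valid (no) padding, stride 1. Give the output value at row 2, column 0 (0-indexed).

0

The receptive field on the input at this output position is [-7 3 8 / 6 -3 -4 / -8 1 -8]. Elementwise product with the kernel and sum: -7·1 + 6·1 + -3·1 + -4·3 + -8·-2.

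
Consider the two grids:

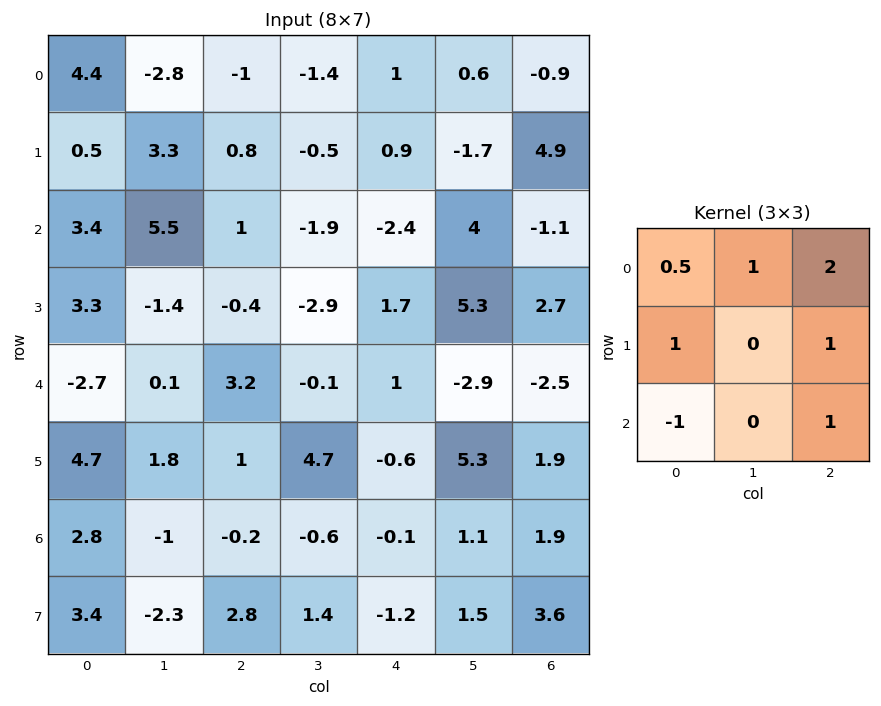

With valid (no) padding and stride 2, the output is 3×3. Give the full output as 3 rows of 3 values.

-3.7 -1.6 6.4
18 -7.1 1.5
7.85 4 -4.1

Output[0,0]: The receptive field on the input at this output position is [4.4 -2.8 -1 / 0.5 3.3 0.8 / 3.4 5.5 1]. Elementwise product with the kernel and sum: 4.4·0.5 + -2.8·1 + -1·2 + 0.5·1 + 0.8·1 + 3.4·-1 + 1·1.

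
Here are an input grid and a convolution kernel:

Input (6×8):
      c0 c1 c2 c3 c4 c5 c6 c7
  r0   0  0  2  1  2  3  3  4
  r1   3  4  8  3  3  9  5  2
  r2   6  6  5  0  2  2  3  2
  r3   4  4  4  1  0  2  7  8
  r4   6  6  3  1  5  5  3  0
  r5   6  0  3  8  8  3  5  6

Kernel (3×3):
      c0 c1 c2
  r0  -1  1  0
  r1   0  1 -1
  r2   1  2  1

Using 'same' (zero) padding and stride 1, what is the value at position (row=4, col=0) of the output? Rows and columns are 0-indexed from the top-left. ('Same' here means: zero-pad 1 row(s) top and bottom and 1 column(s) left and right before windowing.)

The receptive field on the zero-padded input at this output position is [0 4 4 / 0 6 6 / 0 6 0]. Elementwise product with the kernel and sum: 0·-1 + 4·1 + 6·1 + 6·-1 + 0·1 + 6·2 + 0·1.

16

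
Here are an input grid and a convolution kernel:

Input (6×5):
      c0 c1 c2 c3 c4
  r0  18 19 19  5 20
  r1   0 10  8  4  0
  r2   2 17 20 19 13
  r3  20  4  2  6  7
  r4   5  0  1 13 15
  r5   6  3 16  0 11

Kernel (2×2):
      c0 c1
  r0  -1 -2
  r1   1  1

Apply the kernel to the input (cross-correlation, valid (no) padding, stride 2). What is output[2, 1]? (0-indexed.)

The receptive field on the input at this output position is [1 13 / 16 0]. Elementwise product with the kernel and sum: 1·-1 + 13·-2 + 16·1 + 0·1.

-11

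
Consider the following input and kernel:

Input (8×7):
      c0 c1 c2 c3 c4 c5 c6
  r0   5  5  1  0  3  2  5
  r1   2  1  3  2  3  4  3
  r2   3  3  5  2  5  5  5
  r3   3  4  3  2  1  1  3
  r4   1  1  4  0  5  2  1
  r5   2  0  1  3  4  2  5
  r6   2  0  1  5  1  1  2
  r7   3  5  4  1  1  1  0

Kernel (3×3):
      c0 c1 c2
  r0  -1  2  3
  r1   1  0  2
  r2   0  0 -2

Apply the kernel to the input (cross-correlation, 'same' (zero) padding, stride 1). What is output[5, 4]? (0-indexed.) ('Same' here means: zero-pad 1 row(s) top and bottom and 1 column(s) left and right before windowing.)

21

The receptive field on the zero-padded input at this output position is [0 5 2 / 3 4 2 / 5 1 1]. Elementwise product with the kernel and sum: 0·-1 + 5·2 + 2·3 + 3·1 + 2·2 + 1·-2.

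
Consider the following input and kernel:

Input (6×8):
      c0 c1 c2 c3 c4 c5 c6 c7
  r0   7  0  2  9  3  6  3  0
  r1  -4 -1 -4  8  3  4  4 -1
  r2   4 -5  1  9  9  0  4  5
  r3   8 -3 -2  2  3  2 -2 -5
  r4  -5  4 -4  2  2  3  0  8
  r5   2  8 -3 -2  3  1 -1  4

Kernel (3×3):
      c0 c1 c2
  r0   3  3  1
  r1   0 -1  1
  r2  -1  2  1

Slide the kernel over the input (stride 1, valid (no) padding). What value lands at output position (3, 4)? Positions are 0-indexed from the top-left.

8

The receptive field on the input at this output position is [3 2 -2 / 2 3 0 / 3 1 -1]. Elementwise product with the kernel and sum: 3·3 + 2·3 + -2·1 + 3·-1 + 0·1 + 3·-1 + 1·2 + -1·1.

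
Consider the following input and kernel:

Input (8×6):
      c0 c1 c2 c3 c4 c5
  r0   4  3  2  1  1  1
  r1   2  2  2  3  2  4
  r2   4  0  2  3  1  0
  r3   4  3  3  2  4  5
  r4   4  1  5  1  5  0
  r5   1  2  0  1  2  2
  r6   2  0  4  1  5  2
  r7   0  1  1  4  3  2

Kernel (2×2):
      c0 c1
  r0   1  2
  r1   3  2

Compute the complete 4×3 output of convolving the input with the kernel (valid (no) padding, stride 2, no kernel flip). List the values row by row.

Output[0,0]: The receptive field on the input at this output position is [4 3 / 2 2]. Elementwise product with the kernel and sum: 4·1 + 3·2 + 2·3 + 2·2.

20 16 17
22 21 23
13 9 15
4 17 22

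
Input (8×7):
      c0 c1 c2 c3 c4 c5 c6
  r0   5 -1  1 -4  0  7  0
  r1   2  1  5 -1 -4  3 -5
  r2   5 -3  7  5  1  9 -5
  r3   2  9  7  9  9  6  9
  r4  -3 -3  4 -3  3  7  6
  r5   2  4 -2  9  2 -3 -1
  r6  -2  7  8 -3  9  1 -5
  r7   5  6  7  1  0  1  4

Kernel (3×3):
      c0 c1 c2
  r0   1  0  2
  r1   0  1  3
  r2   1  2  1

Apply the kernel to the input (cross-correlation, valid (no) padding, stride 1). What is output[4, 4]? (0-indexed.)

The receptive field on the input at this output position is [3 7 6 / 2 -3 -1 / 9 1 -5]. Elementwise product with the kernel and sum: 3·1 + 6·2 + -3·1 + -1·3 + 9·1 + 1·2 + -5·1.

15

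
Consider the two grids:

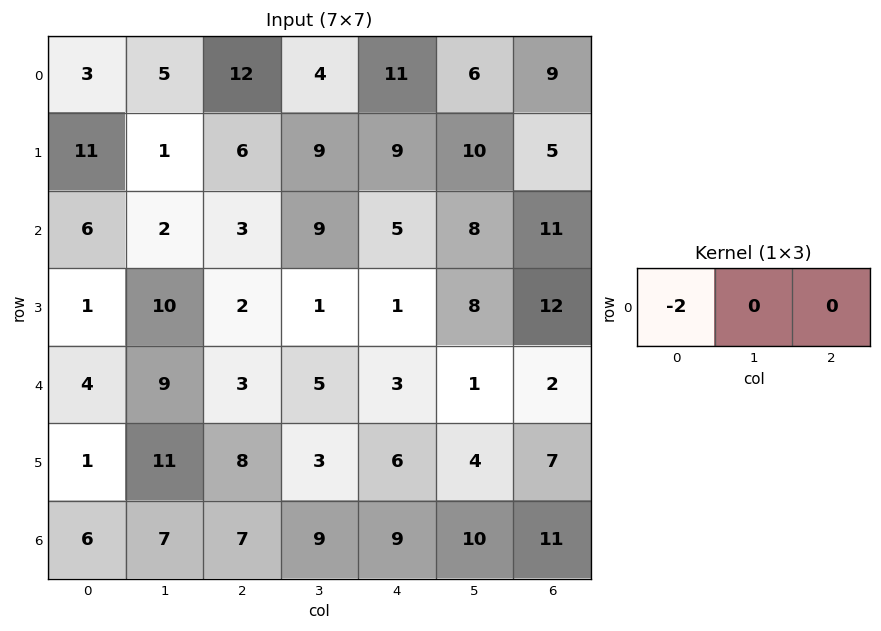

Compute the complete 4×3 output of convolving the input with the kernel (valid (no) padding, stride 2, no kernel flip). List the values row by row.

-6 -24 -22
-12 -6 -10
-8 -6 -6
-12 -14 -18

Output[0,0]: The receptive field on the input at this output position is [3 5 12]. Elementwise product with the kernel and sum: 3·-2.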